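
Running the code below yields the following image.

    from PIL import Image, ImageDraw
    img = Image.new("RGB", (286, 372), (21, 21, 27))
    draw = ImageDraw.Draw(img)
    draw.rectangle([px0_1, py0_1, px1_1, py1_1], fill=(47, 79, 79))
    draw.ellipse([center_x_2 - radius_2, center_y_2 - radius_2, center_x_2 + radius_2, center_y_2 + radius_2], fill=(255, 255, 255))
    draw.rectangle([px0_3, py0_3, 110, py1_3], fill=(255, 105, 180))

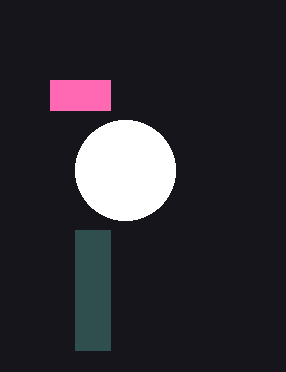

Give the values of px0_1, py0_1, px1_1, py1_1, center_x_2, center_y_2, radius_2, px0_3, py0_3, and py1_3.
px0_1 = 75; py0_1 = 230; px1_1 = 110; py1_1 = 350; center_x_2 = 125; center_y_2 = 170; radius_2 = 50; px0_3 = 50; py0_3 = 80; py1_3 = 110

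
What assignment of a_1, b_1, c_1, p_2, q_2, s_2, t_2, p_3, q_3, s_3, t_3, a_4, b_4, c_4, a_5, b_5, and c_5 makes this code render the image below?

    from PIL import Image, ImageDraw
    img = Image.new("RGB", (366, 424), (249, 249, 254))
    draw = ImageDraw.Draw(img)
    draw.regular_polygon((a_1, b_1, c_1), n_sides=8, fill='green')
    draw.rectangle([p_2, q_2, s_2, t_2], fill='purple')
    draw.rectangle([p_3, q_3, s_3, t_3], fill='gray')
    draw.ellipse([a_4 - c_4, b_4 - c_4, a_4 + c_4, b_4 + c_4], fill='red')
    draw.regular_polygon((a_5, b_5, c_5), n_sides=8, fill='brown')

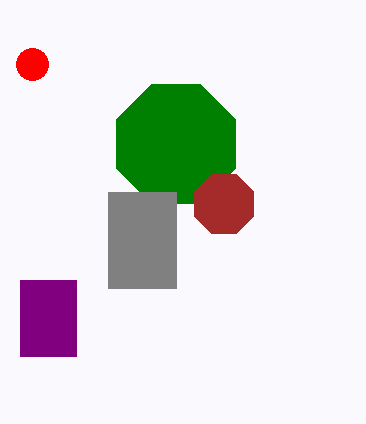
a_1 = 176, b_1 = 144, c_1 = 64, p_2 = 20, q_2 = 280, s_2 = 76, t_2 = 356, p_3 = 108, q_3 = 192, s_3 = 176, t_3 = 288, a_4 = 32, b_4 = 64, c_4 = 16, a_5 = 224, b_5 = 204, c_5 = 32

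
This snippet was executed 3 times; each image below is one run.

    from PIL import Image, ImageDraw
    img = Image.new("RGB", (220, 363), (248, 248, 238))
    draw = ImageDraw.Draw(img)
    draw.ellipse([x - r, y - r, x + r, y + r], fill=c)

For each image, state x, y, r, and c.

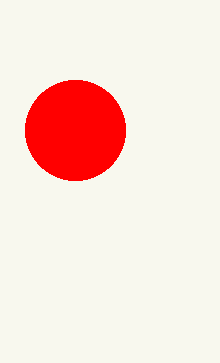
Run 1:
x = 75; y = 130; r = 50; c = 'red'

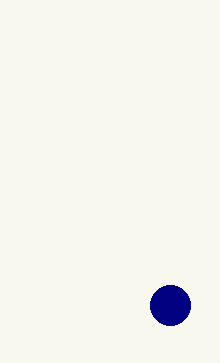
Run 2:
x = 170
y = 305
r = 20
c = 'navy'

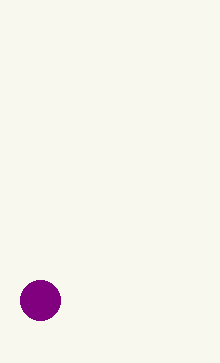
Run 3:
x = 40
y = 300
r = 20
c = 'purple'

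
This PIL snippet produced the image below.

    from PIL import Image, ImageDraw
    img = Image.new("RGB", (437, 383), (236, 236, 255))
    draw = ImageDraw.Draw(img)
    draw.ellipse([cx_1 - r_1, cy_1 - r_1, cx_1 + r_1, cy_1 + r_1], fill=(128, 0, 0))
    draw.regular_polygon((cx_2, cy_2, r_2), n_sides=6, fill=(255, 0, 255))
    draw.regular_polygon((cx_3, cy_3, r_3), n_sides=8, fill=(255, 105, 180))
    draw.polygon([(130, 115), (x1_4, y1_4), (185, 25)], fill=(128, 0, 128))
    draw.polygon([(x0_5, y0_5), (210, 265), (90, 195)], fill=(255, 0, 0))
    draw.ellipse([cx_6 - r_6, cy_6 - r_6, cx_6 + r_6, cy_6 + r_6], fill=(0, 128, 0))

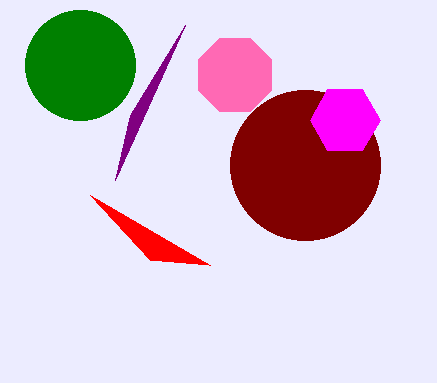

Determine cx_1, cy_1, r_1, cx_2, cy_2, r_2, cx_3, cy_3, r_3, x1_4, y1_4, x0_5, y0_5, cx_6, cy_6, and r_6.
cx_1 = 305; cy_1 = 165; r_1 = 75; cx_2 = 345; cy_2 = 120; r_2 = 35; cx_3 = 235; cy_3 = 75; r_3 = 40; x1_4 = 115; y1_4 = 180; x0_5 = 150; y0_5 = 260; cx_6 = 80; cy_6 = 65; r_6 = 55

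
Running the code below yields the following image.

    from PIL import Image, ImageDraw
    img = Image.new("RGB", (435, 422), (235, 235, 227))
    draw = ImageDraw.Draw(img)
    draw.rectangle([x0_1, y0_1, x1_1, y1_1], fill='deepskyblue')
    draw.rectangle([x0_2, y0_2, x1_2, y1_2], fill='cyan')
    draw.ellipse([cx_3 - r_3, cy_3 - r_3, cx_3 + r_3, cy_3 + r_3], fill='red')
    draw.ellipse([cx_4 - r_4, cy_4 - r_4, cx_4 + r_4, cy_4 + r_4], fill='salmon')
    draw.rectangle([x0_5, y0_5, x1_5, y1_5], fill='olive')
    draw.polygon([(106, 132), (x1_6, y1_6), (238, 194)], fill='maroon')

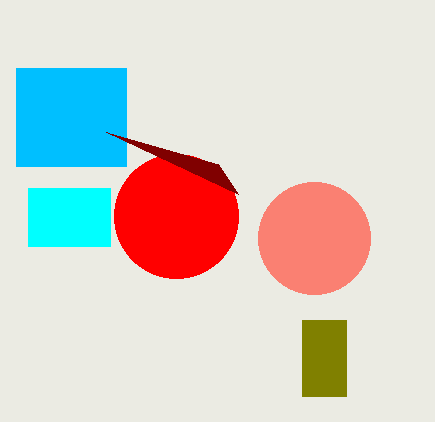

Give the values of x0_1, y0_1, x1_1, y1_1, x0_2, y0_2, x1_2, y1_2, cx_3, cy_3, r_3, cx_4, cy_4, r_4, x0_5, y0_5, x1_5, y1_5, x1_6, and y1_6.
x0_1 = 16, y0_1 = 68, x1_1 = 126, y1_1 = 166, x0_2 = 28, y0_2 = 188, x1_2 = 110, y1_2 = 246, cx_3 = 176, cy_3 = 216, r_3 = 62, cx_4 = 314, cy_4 = 238, r_4 = 56, x0_5 = 302, y0_5 = 320, x1_5 = 346, y1_5 = 396, x1_6 = 218, y1_6 = 164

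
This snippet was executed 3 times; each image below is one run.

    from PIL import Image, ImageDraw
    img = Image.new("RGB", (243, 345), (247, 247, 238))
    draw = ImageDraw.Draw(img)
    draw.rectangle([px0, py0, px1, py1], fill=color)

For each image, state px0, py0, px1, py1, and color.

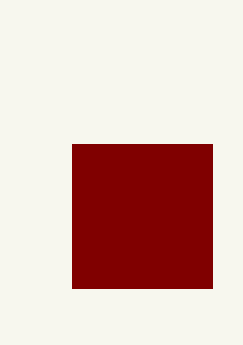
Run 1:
px0 = 72
py0 = 144
px1 = 212
py1 = 288
color = 'maroon'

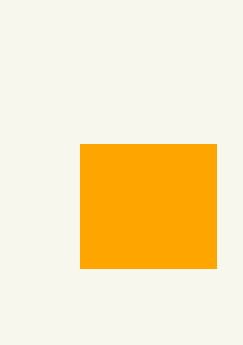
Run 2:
px0 = 80, py0 = 144, px1 = 216, py1 = 268, color = 'orange'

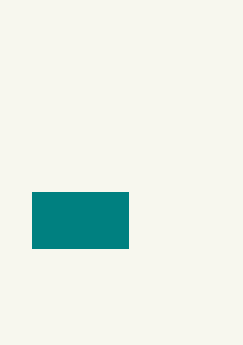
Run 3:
px0 = 32
py0 = 192
px1 = 128
py1 = 248
color = 'teal'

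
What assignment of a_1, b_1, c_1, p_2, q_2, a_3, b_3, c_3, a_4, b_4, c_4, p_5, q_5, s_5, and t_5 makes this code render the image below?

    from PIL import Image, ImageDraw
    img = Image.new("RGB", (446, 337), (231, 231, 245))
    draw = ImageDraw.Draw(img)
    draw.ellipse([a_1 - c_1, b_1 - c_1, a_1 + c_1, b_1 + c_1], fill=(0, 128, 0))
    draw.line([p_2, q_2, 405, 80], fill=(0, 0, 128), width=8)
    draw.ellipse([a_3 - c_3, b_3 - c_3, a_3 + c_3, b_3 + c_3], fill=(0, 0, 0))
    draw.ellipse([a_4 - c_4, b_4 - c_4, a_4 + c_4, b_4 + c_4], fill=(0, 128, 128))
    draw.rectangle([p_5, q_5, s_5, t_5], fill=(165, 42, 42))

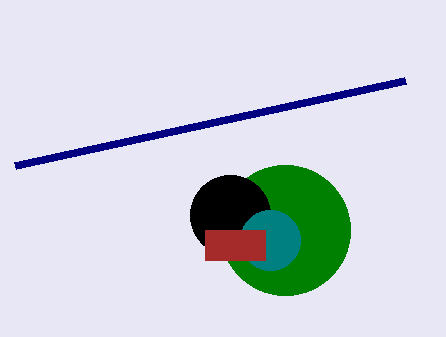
a_1 = 285
b_1 = 230
c_1 = 65
p_2 = 15
q_2 = 165
a_3 = 230
b_3 = 215
c_3 = 40
a_4 = 270
b_4 = 240
c_4 = 30
p_5 = 205
q_5 = 230
s_5 = 265
t_5 = 260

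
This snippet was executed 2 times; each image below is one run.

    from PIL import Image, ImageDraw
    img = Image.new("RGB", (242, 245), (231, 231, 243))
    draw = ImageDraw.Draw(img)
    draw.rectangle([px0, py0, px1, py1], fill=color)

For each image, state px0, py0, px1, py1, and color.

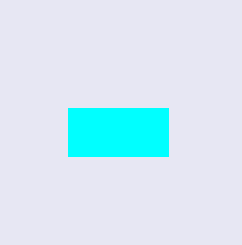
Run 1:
px0 = 68
py0 = 108
px1 = 168
py1 = 156
color = 'cyan'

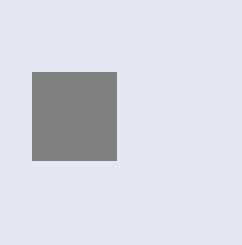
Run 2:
px0 = 32
py0 = 72
px1 = 116
py1 = 160
color = 'gray'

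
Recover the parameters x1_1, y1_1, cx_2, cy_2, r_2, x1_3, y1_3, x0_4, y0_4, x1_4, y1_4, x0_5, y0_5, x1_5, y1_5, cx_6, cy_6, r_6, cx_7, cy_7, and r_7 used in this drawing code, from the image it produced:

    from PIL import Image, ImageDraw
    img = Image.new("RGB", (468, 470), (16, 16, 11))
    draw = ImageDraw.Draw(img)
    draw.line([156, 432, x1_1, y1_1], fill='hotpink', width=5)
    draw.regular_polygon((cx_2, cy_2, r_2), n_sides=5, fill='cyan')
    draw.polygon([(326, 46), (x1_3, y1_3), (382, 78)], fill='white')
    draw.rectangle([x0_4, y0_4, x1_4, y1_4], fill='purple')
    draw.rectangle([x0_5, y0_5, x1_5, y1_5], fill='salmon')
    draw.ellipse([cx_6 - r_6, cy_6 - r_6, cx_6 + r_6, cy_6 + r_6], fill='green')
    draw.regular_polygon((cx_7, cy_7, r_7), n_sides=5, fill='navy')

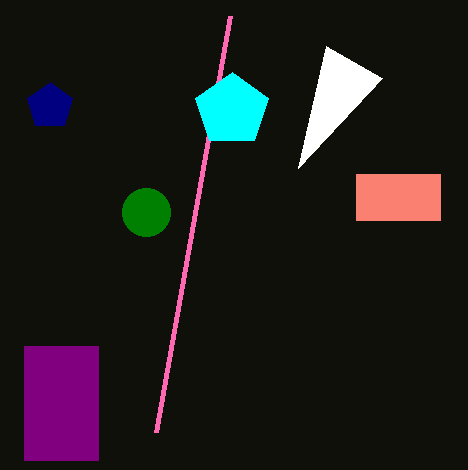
x1_1 = 230; y1_1 = 16; cx_2 = 232; cy_2 = 110; r_2 = 38; x1_3 = 298; y1_3 = 168; x0_4 = 24; y0_4 = 346; x1_4 = 98; y1_4 = 460; x0_5 = 356; y0_5 = 174; x1_5 = 440; y1_5 = 220; cx_6 = 146; cy_6 = 212; r_6 = 24; cx_7 = 50; cy_7 = 106; r_7 = 24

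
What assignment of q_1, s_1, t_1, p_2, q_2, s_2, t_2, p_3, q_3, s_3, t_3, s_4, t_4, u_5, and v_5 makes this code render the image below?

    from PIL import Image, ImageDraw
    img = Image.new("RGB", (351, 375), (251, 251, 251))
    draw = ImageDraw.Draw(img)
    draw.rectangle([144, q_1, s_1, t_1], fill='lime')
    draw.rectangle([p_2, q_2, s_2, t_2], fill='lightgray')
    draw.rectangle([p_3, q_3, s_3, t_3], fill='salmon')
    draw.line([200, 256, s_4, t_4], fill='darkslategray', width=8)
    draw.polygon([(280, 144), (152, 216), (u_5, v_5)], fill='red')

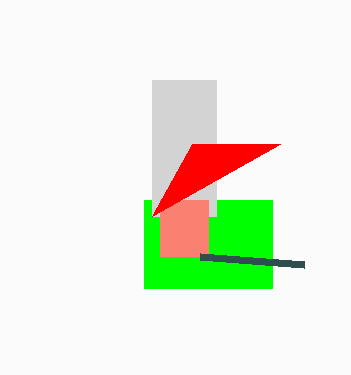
q_1 = 200, s_1 = 272, t_1 = 288, p_2 = 152, q_2 = 80, s_2 = 216, t_2 = 216, p_3 = 160, q_3 = 200, s_3 = 208, t_3 = 256, s_4 = 304, t_4 = 264, u_5 = 192, v_5 = 144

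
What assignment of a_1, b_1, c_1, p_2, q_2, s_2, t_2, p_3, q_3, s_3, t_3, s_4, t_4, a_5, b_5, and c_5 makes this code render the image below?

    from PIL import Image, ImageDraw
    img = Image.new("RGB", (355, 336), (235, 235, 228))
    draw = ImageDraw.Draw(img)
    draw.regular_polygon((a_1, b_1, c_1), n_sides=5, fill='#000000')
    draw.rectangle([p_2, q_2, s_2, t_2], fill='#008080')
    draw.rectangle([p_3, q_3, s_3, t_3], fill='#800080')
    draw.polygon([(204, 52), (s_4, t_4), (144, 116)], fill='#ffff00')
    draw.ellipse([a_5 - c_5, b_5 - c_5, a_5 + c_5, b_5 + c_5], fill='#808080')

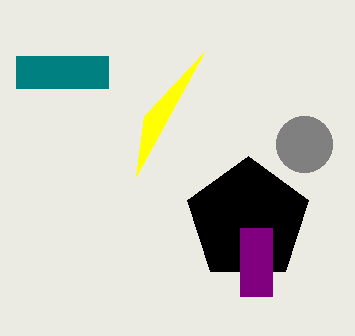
a_1 = 248; b_1 = 220; c_1 = 64; p_2 = 16; q_2 = 56; s_2 = 108; t_2 = 88; p_3 = 240; q_3 = 228; s_3 = 272; t_3 = 296; s_4 = 136; t_4 = 176; a_5 = 304; b_5 = 144; c_5 = 28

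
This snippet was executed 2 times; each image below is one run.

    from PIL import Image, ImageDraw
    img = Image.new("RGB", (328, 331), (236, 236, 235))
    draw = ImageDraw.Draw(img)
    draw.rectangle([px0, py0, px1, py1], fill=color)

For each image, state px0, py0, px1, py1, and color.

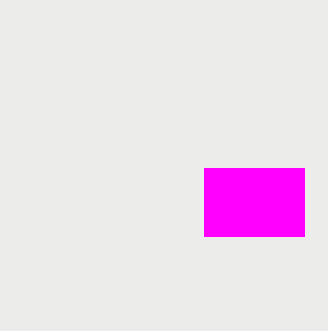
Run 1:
px0 = 204
py0 = 168
px1 = 304
py1 = 236
color = 'magenta'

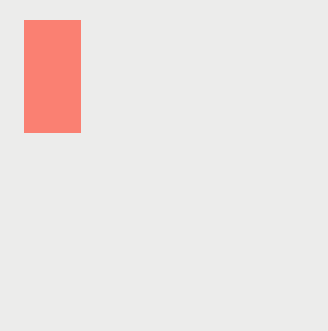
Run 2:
px0 = 24; py0 = 20; px1 = 80; py1 = 132; color = 'salmon'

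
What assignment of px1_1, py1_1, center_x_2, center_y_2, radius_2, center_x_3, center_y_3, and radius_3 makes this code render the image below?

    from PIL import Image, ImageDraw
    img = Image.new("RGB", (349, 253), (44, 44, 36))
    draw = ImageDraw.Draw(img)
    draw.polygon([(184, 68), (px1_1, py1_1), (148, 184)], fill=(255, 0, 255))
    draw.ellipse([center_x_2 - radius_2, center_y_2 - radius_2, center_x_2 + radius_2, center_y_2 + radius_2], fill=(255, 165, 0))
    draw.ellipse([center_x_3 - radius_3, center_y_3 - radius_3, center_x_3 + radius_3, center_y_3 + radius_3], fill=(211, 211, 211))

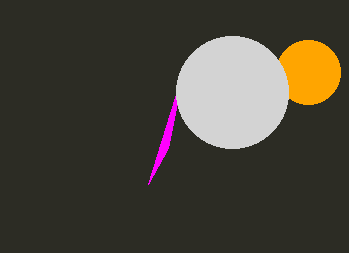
px1_1 = 168; py1_1 = 148; center_x_2 = 308; center_y_2 = 72; radius_2 = 32; center_x_3 = 232; center_y_3 = 92; radius_3 = 56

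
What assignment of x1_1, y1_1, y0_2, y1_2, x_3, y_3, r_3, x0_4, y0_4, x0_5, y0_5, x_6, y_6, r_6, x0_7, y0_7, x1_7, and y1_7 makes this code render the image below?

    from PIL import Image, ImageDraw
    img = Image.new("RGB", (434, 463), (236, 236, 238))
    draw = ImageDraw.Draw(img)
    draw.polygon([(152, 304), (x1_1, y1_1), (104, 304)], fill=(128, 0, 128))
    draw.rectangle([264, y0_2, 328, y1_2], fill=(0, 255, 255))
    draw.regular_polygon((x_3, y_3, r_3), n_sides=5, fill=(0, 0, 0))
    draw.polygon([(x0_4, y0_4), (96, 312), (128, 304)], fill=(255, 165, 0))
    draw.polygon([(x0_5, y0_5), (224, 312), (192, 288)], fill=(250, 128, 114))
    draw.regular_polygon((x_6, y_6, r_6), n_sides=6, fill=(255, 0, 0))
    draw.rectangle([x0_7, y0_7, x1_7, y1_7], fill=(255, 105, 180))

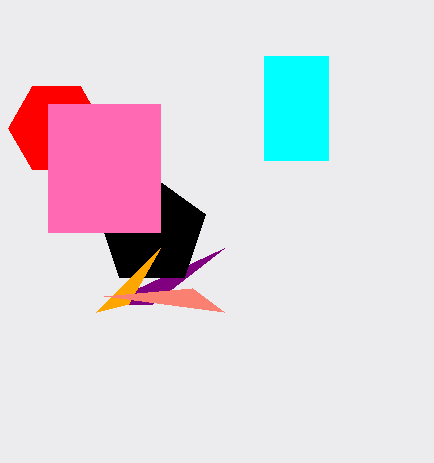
x1_1 = 224
y1_1 = 248
y0_2 = 56
y1_2 = 160
x_3 = 152
y_3 = 232
r_3 = 56
x0_4 = 160
y0_4 = 248
x0_5 = 104
y0_5 = 296
x_6 = 56
y_6 = 128
r_6 = 48
x0_7 = 48
y0_7 = 104
x1_7 = 160
y1_7 = 232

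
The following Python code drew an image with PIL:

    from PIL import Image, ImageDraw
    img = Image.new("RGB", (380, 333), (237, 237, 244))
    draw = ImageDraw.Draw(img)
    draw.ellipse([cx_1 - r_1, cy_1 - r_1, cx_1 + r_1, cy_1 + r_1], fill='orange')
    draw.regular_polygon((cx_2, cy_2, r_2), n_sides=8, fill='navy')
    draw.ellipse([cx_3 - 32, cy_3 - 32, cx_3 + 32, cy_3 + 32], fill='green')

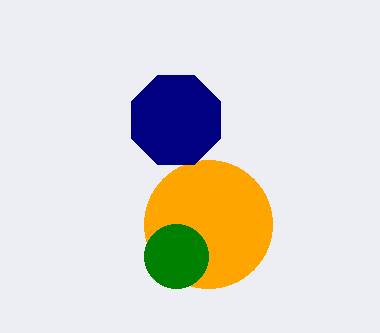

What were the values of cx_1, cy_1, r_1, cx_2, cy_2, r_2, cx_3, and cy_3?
cx_1 = 208; cy_1 = 224; r_1 = 64; cx_2 = 176; cy_2 = 120; r_2 = 48; cx_3 = 176; cy_3 = 256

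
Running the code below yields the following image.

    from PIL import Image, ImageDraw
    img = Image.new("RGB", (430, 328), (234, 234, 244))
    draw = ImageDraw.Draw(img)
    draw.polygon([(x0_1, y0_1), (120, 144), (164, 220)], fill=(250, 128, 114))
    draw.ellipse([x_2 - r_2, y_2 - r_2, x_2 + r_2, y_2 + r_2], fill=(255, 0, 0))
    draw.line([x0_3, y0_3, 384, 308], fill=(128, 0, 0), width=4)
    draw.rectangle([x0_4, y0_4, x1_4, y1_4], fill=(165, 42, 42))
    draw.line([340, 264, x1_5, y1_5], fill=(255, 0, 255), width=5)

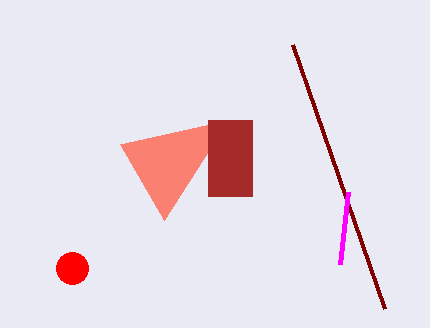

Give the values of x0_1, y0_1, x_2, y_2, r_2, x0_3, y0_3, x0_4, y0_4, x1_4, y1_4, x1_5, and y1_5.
x0_1 = 228, y0_1 = 120, x_2 = 72, y_2 = 268, r_2 = 16, x0_3 = 292, y0_3 = 44, x0_4 = 208, y0_4 = 120, x1_4 = 252, y1_4 = 196, x1_5 = 348, y1_5 = 192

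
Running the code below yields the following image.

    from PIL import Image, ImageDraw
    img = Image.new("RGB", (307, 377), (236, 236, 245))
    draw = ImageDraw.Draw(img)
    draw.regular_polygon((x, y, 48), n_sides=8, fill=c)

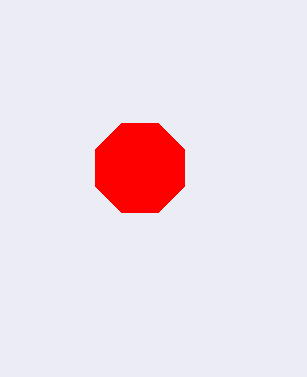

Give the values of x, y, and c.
x = 140
y = 168
c = 'red'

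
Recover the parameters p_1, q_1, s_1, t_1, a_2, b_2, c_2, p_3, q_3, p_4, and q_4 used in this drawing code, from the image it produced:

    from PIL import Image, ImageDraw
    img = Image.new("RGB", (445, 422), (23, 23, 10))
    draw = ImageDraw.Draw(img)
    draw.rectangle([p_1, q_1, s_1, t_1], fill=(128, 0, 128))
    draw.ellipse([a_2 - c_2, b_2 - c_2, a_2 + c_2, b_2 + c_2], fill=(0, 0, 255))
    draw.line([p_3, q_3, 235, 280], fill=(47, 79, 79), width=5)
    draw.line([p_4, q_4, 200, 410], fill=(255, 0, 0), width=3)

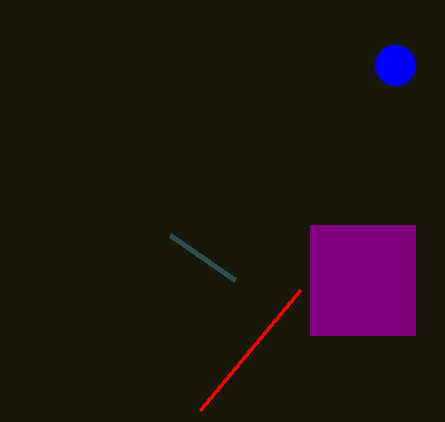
p_1 = 310, q_1 = 225, s_1 = 415, t_1 = 335, a_2 = 395, b_2 = 65, c_2 = 20, p_3 = 170, q_3 = 235, p_4 = 300, q_4 = 290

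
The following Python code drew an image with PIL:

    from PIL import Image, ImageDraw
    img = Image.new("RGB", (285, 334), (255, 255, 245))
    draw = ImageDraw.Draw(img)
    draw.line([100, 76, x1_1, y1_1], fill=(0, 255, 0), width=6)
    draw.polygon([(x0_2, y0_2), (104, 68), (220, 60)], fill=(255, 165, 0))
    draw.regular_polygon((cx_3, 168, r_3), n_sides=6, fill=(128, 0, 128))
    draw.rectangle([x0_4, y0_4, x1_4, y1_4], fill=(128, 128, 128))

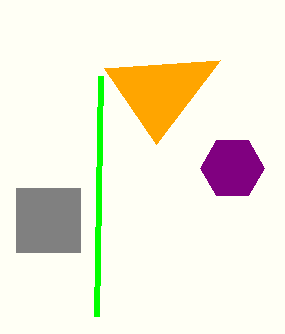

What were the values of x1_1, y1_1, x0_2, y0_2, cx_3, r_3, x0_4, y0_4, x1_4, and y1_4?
x1_1 = 96, y1_1 = 316, x0_2 = 156, y0_2 = 144, cx_3 = 232, r_3 = 32, x0_4 = 16, y0_4 = 188, x1_4 = 80, y1_4 = 252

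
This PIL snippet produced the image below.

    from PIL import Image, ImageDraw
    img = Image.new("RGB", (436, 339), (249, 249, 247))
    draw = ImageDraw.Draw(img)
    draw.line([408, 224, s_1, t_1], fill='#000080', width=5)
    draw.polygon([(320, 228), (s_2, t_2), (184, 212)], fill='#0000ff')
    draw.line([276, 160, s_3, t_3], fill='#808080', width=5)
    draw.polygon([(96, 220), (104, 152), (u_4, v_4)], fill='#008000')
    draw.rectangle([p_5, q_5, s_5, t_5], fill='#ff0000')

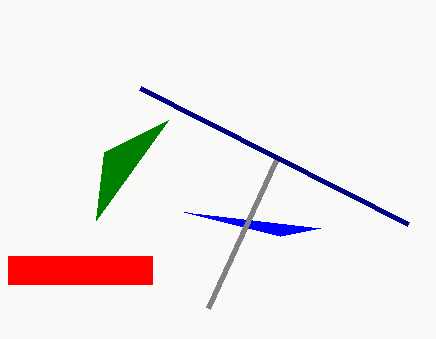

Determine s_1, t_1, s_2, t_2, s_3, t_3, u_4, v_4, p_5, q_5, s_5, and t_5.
s_1 = 140
t_1 = 88
s_2 = 280
t_2 = 236
s_3 = 208
t_3 = 308
u_4 = 168
v_4 = 120
p_5 = 8
q_5 = 256
s_5 = 152
t_5 = 284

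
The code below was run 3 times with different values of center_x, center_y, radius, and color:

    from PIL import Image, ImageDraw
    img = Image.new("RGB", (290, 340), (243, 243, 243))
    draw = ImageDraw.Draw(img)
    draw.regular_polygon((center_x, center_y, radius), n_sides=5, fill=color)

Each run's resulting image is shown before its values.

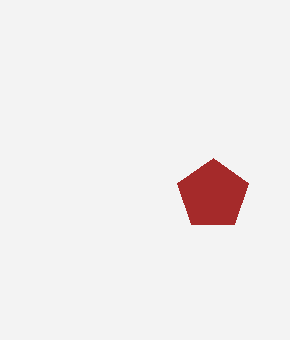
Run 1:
center_x = 213, center_y = 195, radius = 37, color = 'brown'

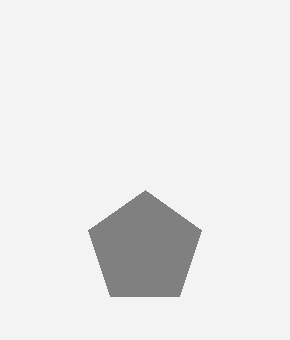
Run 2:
center_x = 145, center_y = 249, radius = 59, color = 'gray'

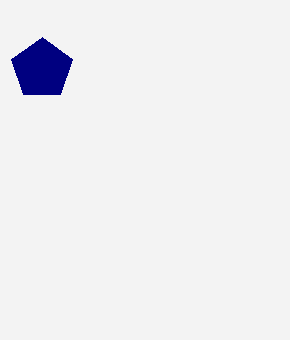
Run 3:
center_x = 42, center_y = 69, radius = 32, color = 'navy'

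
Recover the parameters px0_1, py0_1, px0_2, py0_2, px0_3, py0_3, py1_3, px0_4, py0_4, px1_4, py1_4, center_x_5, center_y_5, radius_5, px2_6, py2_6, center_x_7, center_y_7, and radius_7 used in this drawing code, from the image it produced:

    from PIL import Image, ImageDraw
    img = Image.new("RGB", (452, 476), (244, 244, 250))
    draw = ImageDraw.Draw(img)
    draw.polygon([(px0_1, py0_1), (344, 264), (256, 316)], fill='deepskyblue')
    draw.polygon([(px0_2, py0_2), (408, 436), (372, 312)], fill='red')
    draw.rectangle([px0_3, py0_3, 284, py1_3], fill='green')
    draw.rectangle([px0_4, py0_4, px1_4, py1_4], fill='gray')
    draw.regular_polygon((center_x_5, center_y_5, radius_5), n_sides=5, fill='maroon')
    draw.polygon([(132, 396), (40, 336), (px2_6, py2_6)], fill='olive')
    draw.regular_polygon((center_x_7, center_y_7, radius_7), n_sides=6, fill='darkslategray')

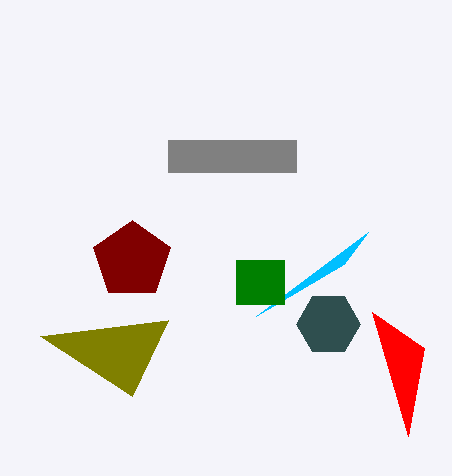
px0_1 = 368; py0_1 = 232; px0_2 = 424; py0_2 = 348; px0_3 = 236; py0_3 = 260; py1_3 = 304; px0_4 = 168; py0_4 = 140; px1_4 = 296; py1_4 = 172; center_x_5 = 132; center_y_5 = 260; radius_5 = 40; px2_6 = 168; py2_6 = 320; center_x_7 = 328; center_y_7 = 324; radius_7 = 32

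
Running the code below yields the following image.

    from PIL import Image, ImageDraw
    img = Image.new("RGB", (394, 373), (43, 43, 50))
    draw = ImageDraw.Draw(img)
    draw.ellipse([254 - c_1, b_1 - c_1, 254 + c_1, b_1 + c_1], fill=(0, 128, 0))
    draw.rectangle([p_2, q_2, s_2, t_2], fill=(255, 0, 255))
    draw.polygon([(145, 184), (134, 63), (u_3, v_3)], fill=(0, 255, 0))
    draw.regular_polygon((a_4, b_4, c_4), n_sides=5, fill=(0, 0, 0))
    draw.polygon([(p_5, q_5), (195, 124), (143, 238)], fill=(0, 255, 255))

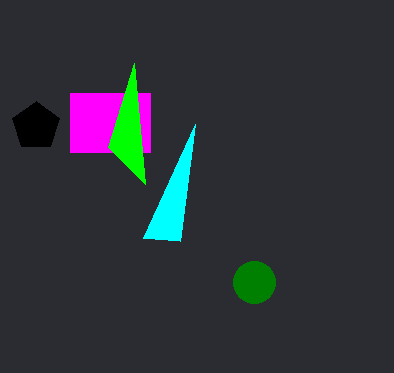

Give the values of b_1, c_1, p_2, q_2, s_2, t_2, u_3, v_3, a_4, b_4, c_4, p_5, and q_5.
b_1 = 282
c_1 = 21
p_2 = 70
q_2 = 93
s_2 = 150
t_2 = 152
u_3 = 108
v_3 = 147
a_4 = 36
b_4 = 126
c_4 = 25
p_5 = 180
q_5 = 241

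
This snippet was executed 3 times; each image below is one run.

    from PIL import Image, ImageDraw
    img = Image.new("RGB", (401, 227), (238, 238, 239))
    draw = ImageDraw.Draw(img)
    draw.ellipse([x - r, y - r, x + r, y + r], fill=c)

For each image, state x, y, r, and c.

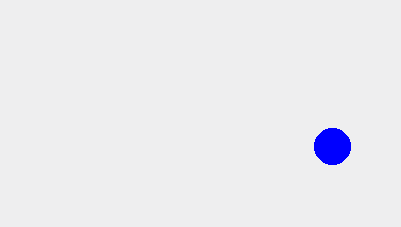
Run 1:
x = 332
y = 146
r = 18
c = 'blue'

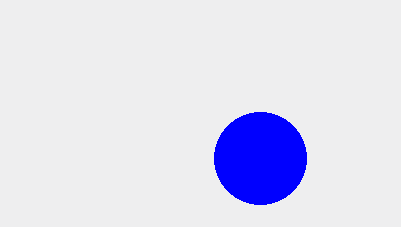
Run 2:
x = 260; y = 158; r = 46; c = 'blue'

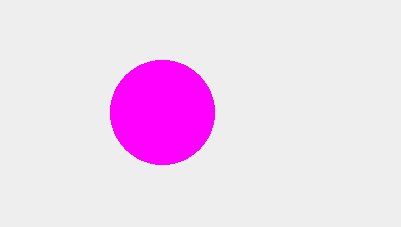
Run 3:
x = 162; y = 112; r = 52; c = 'magenta'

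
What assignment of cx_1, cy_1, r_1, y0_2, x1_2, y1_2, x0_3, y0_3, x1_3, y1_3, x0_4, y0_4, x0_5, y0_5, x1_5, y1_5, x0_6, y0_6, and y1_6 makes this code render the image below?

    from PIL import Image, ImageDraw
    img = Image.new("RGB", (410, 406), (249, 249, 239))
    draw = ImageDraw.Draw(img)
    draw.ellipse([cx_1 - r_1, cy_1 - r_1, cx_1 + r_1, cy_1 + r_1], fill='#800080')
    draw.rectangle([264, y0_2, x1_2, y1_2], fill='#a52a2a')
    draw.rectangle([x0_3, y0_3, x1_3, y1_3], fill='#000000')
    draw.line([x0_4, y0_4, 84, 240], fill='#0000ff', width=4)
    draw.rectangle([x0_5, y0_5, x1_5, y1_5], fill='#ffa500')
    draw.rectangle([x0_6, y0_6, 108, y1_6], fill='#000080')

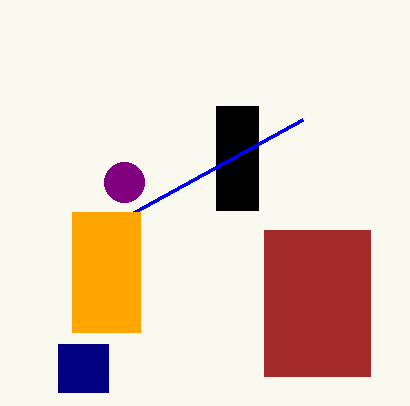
cx_1 = 124; cy_1 = 182; r_1 = 20; y0_2 = 230; x1_2 = 370; y1_2 = 376; x0_3 = 216; y0_3 = 106; x1_3 = 258; y1_3 = 210; x0_4 = 302; y0_4 = 120; x0_5 = 72; y0_5 = 212; x1_5 = 140; y1_5 = 332; x0_6 = 58; y0_6 = 344; y1_6 = 392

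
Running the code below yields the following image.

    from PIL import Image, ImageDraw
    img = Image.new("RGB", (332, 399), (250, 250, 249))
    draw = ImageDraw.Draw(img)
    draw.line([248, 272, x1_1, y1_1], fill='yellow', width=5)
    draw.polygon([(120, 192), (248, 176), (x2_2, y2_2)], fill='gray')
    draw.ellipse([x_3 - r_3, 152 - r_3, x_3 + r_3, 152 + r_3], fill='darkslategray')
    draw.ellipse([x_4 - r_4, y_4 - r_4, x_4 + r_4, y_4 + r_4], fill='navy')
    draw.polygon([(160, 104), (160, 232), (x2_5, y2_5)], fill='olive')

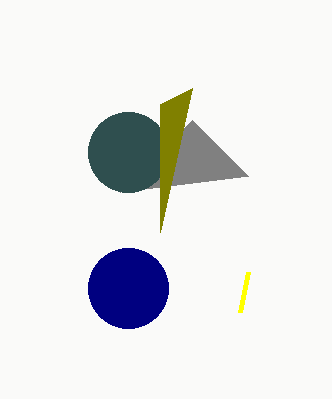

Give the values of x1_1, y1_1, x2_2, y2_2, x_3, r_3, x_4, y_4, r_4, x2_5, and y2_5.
x1_1 = 240; y1_1 = 312; x2_2 = 192; y2_2 = 120; x_3 = 128; r_3 = 40; x_4 = 128; y_4 = 288; r_4 = 40; x2_5 = 192; y2_5 = 88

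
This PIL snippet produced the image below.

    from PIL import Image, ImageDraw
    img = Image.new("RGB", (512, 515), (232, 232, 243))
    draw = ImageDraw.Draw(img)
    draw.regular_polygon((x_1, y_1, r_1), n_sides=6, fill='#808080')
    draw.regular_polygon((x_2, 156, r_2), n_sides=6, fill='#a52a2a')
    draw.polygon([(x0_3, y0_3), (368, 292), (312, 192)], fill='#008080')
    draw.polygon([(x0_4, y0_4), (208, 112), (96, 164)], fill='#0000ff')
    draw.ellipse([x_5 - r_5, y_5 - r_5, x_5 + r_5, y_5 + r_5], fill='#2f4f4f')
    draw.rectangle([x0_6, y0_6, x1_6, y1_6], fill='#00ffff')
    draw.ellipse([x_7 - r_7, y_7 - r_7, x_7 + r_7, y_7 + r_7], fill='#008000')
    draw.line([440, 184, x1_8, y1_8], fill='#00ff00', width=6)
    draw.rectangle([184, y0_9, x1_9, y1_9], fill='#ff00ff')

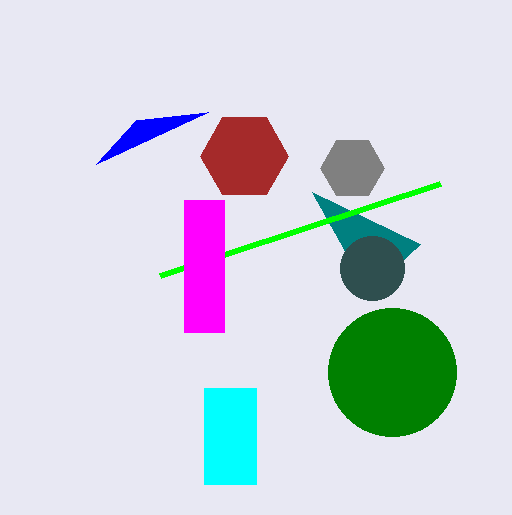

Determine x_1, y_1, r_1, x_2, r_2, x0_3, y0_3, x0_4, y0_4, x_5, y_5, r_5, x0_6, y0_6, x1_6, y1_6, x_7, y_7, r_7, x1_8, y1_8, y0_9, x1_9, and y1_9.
x_1 = 352
y_1 = 168
r_1 = 32
x_2 = 244
r_2 = 44
x0_3 = 420
y0_3 = 244
x0_4 = 136
y0_4 = 120
x_5 = 372
y_5 = 268
r_5 = 32
x0_6 = 204
y0_6 = 388
x1_6 = 256
y1_6 = 484
x_7 = 392
y_7 = 372
r_7 = 64
x1_8 = 160
y1_8 = 276
y0_9 = 200
x1_9 = 224
y1_9 = 332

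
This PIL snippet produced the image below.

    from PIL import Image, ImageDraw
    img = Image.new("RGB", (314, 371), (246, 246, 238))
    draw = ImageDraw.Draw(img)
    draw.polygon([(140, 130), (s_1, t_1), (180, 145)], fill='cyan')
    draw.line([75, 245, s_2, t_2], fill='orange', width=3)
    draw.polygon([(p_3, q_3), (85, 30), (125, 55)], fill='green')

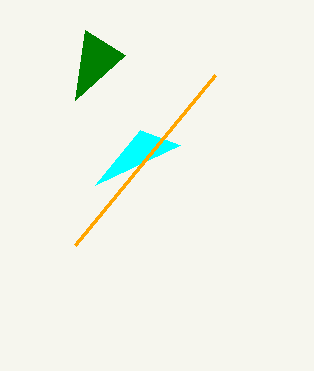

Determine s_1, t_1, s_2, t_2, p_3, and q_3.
s_1 = 95; t_1 = 185; s_2 = 215; t_2 = 75; p_3 = 75; q_3 = 100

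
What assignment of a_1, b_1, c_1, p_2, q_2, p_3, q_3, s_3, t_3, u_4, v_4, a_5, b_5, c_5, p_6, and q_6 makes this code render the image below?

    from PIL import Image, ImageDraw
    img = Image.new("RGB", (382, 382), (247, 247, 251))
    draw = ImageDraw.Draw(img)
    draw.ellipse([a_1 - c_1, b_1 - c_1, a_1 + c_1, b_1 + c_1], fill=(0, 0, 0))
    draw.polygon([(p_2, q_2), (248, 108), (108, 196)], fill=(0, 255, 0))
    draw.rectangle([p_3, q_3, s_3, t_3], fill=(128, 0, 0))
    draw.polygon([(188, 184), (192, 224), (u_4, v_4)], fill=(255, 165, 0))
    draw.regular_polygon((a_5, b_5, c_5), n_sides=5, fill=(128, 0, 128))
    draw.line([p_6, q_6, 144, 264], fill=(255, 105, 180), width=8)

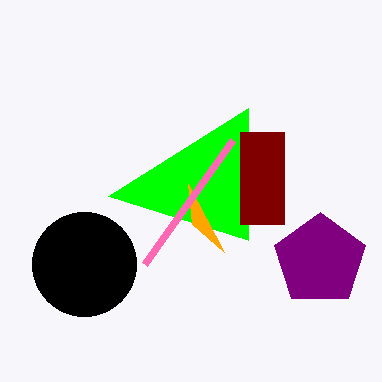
a_1 = 84, b_1 = 264, c_1 = 52, p_2 = 248, q_2 = 240, p_3 = 240, q_3 = 132, s_3 = 284, t_3 = 224, u_4 = 224, v_4 = 252, a_5 = 320, b_5 = 260, c_5 = 48, p_6 = 232, q_6 = 140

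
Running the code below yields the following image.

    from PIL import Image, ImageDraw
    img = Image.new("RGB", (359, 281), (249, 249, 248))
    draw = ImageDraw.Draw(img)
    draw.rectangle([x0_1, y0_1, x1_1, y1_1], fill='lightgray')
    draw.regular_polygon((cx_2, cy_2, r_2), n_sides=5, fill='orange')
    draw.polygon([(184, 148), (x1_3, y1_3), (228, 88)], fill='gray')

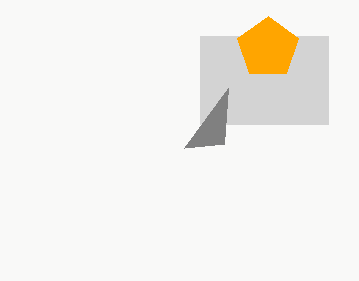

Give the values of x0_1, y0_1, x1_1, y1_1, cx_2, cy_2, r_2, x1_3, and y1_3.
x0_1 = 200, y0_1 = 36, x1_1 = 328, y1_1 = 124, cx_2 = 268, cy_2 = 48, r_2 = 32, x1_3 = 224, y1_3 = 144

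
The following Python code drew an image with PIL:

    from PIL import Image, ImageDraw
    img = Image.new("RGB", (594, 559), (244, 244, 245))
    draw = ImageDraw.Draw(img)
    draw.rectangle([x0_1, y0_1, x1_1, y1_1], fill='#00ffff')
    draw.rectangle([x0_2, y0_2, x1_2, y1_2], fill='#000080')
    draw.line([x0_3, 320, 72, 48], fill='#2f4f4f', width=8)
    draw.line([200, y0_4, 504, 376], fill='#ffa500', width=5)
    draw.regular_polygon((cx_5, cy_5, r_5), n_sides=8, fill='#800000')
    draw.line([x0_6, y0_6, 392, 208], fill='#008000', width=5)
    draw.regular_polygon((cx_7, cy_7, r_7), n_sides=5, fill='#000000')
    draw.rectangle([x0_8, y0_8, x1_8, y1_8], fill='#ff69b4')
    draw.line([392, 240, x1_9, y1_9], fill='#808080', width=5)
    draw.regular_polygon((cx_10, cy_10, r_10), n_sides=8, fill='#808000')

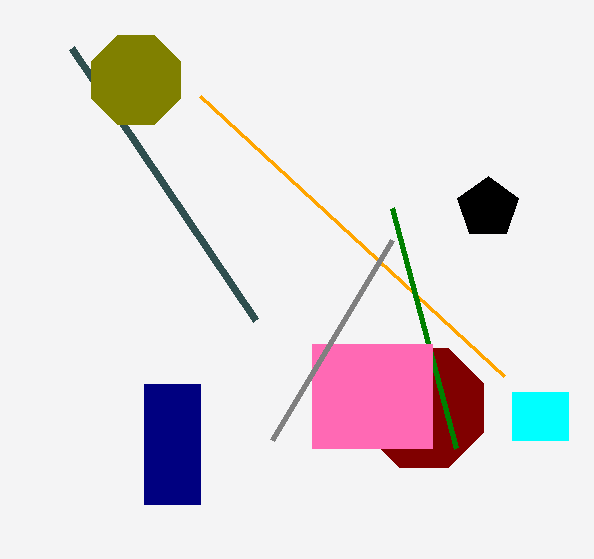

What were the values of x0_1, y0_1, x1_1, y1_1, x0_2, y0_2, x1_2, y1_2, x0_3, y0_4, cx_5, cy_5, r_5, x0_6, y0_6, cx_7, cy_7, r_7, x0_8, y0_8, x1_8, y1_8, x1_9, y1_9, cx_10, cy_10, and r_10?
x0_1 = 512; y0_1 = 392; x1_1 = 568; y1_1 = 440; x0_2 = 144; y0_2 = 384; x1_2 = 200; y1_2 = 504; x0_3 = 256; y0_4 = 96; cx_5 = 424; cy_5 = 408; r_5 = 64; x0_6 = 456; y0_6 = 448; cx_7 = 488; cy_7 = 208; r_7 = 32; x0_8 = 312; y0_8 = 344; x1_8 = 432; y1_8 = 448; x1_9 = 272; y1_9 = 440; cx_10 = 136; cy_10 = 80; r_10 = 48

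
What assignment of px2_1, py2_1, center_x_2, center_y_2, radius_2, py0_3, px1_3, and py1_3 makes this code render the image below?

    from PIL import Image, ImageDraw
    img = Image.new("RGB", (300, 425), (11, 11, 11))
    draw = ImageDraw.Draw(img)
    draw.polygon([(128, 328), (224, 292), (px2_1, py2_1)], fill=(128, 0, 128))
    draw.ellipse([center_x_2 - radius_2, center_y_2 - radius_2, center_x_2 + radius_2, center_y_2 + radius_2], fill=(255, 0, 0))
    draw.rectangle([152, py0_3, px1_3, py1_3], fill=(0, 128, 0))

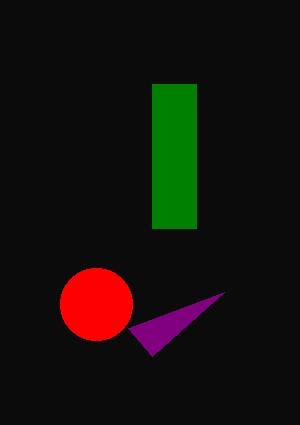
px2_1 = 152, py2_1 = 356, center_x_2 = 96, center_y_2 = 304, radius_2 = 36, py0_3 = 84, px1_3 = 196, py1_3 = 228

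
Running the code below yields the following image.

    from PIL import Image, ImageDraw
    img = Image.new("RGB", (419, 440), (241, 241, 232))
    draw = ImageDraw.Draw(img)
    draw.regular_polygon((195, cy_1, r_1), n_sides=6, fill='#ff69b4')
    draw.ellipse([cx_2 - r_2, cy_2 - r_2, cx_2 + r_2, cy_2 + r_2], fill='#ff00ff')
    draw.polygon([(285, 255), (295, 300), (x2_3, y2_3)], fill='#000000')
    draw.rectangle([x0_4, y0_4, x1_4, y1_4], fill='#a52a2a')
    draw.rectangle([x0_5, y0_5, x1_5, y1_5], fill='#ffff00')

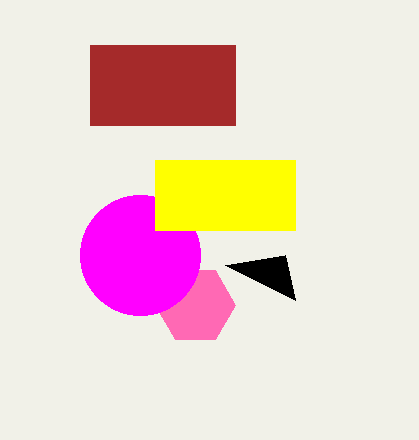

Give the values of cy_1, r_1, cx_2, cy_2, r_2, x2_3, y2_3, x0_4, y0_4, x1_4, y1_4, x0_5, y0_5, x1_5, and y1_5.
cy_1 = 305, r_1 = 40, cx_2 = 140, cy_2 = 255, r_2 = 60, x2_3 = 225, y2_3 = 265, x0_4 = 90, y0_4 = 45, x1_4 = 235, y1_4 = 125, x0_5 = 155, y0_5 = 160, x1_5 = 295, y1_5 = 230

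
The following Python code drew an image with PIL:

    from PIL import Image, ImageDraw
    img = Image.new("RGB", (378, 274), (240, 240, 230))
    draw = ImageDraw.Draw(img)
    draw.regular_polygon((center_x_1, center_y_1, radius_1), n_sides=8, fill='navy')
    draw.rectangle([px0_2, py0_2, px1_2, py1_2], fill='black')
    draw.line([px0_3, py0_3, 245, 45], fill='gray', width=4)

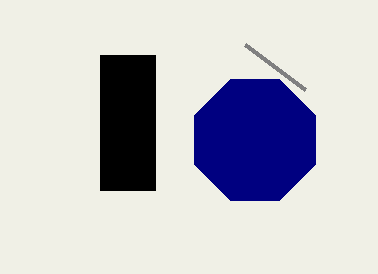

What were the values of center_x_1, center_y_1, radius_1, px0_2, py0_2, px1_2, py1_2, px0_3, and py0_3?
center_x_1 = 255; center_y_1 = 140; radius_1 = 65; px0_2 = 100; py0_2 = 55; px1_2 = 155; py1_2 = 190; px0_3 = 305; py0_3 = 90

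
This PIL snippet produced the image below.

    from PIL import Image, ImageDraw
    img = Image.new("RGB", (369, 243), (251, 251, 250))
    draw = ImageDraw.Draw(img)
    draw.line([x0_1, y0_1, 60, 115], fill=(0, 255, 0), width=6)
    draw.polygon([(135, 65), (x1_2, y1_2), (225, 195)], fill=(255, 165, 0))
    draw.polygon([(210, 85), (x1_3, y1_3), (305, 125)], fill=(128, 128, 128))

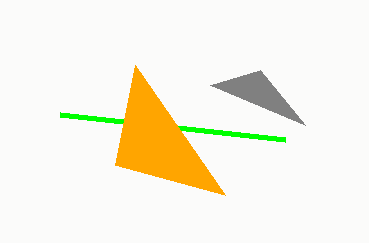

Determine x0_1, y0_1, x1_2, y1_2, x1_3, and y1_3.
x0_1 = 285; y0_1 = 140; x1_2 = 115; y1_2 = 165; x1_3 = 260; y1_3 = 70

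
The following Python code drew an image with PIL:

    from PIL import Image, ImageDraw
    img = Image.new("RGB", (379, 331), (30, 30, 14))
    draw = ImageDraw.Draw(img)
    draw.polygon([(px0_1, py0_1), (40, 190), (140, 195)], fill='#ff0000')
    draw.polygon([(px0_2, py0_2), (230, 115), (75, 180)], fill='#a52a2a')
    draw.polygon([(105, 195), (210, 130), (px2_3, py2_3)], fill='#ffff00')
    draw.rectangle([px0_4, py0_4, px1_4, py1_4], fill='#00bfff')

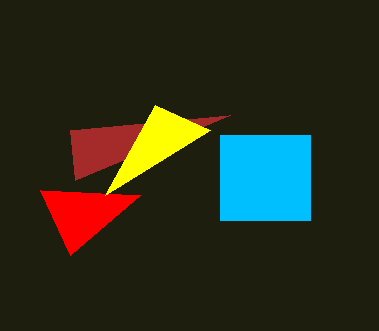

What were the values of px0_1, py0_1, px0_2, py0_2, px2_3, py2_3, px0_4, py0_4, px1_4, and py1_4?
px0_1 = 70; py0_1 = 255; px0_2 = 70; py0_2 = 130; px2_3 = 155; py2_3 = 105; px0_4 = 220; py0_4 = 135; px1_4 = 310; py1_4 = 220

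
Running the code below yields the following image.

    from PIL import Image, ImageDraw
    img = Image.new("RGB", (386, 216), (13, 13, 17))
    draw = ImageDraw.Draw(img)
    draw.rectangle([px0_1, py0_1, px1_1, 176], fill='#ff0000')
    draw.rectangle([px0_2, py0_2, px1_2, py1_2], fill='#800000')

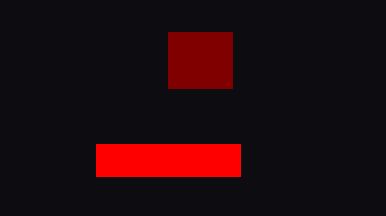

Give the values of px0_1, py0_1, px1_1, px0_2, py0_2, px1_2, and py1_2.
px0_1 = 96, py0_1 = 144, px1_1 = 240, px0_2 = 168, py0_2 = 32, px1_2 = 232, py1_2 = 88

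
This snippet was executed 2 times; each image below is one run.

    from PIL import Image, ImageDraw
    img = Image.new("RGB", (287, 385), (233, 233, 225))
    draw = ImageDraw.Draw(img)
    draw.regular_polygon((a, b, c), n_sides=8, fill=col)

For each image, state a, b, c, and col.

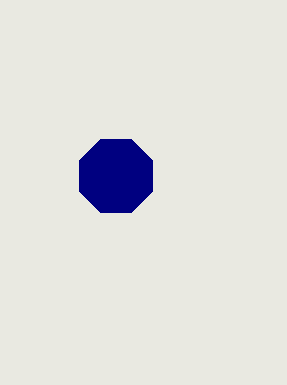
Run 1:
a = 116; b = 176; c = 40; col = 'navy'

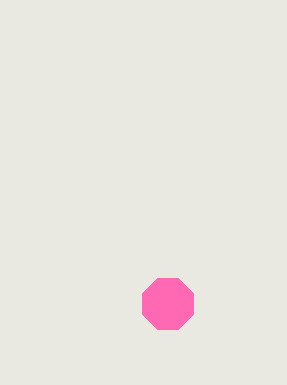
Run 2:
a = 168, b = 304, c = 28, col = 'hotpink'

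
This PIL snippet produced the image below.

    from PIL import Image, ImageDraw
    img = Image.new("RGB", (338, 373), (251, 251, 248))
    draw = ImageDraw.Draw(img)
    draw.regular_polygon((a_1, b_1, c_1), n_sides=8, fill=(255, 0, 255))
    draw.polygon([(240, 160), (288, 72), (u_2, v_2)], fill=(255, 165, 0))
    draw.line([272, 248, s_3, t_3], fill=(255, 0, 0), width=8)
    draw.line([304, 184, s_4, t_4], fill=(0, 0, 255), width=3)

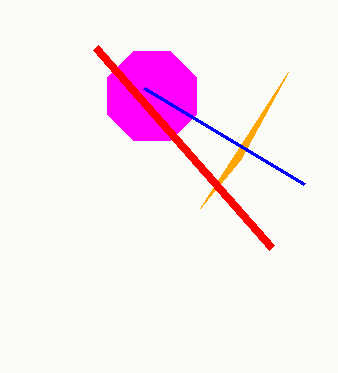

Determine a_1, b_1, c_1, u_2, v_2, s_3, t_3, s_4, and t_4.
a_1 = 152; b_1 = 96; c_1 = 48; u_2 = 200; v_2 = 208; s_3 = 96; t_3 = 48; s_4 = 144; t_4 = 88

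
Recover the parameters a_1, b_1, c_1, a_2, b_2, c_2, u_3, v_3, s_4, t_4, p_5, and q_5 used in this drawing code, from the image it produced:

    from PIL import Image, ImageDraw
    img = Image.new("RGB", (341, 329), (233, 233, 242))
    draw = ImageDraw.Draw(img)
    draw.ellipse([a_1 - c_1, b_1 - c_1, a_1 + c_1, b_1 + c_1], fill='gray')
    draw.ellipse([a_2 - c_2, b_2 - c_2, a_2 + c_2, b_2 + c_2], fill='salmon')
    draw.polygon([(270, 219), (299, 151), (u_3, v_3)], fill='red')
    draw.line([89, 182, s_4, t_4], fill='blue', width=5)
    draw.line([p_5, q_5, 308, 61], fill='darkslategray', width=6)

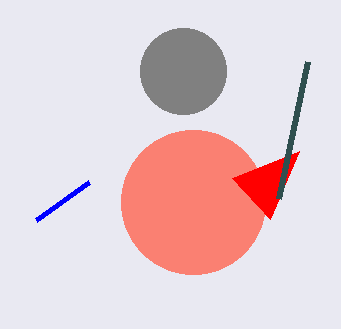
a_1 = 183, b_1 = 71, c_1 = 43, a_2 = 193, b_2 = 202, c_2 = 72, u_3 = 232, v_3 = 178, s_4 = 36, t_4 = 220, p_5 = 279, q_5 = 198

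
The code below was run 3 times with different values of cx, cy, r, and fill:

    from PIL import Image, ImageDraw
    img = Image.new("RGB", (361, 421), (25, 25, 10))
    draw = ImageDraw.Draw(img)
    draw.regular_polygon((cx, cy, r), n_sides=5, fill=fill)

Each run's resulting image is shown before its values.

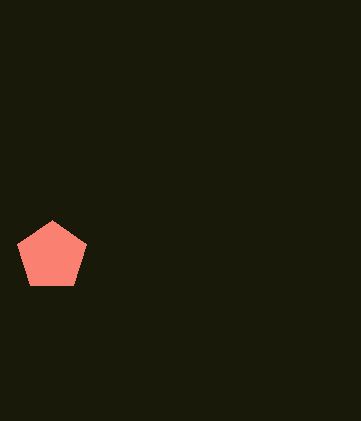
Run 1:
cx = 52
cy = 256
r = 36
fill = 'salmon'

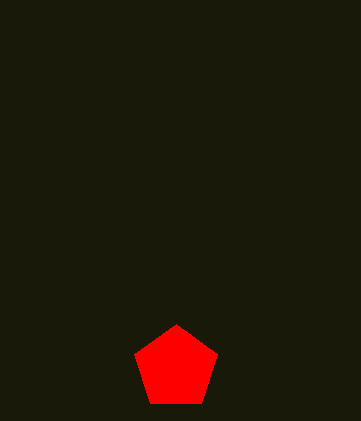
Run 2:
cx = 176; cy = 368; r = 44; fill = 'red'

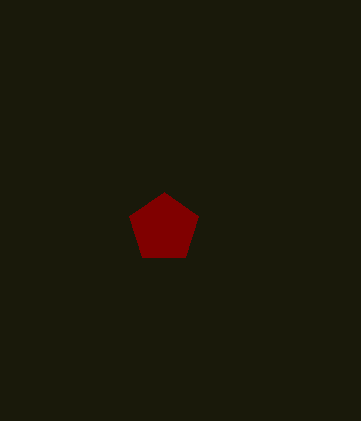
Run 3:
cx = 164, cy = 228, r = 36, fill = 'maroon'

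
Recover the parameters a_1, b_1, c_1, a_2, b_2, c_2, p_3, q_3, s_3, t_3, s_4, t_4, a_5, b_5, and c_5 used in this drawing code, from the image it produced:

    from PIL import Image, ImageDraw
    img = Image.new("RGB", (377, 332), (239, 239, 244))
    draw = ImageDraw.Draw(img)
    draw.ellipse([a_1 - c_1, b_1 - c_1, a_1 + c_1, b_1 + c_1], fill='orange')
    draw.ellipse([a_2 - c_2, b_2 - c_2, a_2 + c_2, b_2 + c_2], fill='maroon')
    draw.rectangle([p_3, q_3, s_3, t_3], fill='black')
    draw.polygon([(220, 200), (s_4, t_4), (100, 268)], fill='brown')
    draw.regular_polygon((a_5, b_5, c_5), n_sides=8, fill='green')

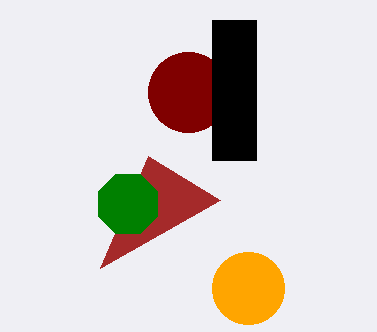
a_1 = 248, b_1 = 288, c_1 = 36, a_2 = 188, b_2 = 92, c_2 = 40, p_3 = 212, q_3 = 20, s_3 = 256, t_3 = 160, s_4 = 148, t_4 = 156, a_5 = 128, b_5 = 204, c_5 = 32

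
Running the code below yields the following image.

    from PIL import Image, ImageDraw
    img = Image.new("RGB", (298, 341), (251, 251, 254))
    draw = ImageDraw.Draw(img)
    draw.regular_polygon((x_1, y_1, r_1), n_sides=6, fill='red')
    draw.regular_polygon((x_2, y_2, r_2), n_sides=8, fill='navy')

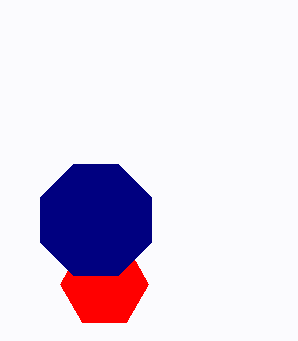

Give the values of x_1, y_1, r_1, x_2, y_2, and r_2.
x_1 = 104
y_1 = 284
r_1 = 44
x_2 = 96
y_2 = 220
r_2 = 60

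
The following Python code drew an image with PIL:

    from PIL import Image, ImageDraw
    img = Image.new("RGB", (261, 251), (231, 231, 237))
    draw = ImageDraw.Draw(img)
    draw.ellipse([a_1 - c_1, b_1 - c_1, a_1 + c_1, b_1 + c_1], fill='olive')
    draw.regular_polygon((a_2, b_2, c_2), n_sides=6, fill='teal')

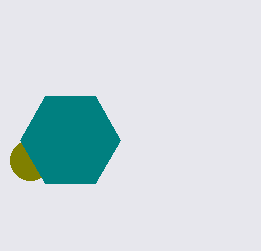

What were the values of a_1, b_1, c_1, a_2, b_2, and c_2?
a_1 = 30
b_1 = 160
c_1 = 20
a_2 = 70
b_2 = 140
c_2 = 50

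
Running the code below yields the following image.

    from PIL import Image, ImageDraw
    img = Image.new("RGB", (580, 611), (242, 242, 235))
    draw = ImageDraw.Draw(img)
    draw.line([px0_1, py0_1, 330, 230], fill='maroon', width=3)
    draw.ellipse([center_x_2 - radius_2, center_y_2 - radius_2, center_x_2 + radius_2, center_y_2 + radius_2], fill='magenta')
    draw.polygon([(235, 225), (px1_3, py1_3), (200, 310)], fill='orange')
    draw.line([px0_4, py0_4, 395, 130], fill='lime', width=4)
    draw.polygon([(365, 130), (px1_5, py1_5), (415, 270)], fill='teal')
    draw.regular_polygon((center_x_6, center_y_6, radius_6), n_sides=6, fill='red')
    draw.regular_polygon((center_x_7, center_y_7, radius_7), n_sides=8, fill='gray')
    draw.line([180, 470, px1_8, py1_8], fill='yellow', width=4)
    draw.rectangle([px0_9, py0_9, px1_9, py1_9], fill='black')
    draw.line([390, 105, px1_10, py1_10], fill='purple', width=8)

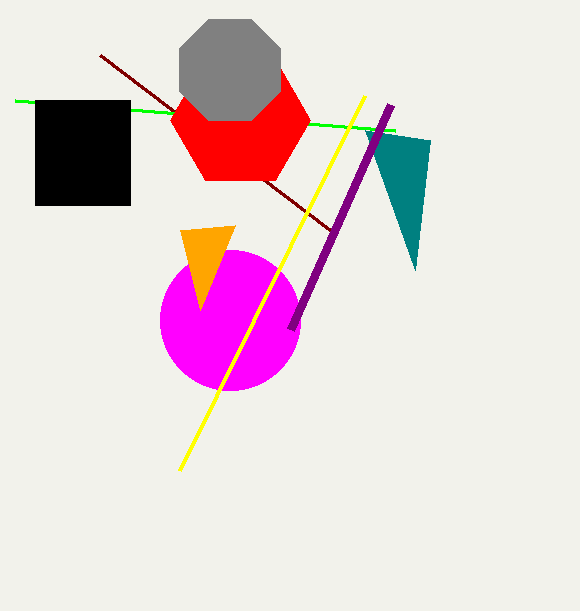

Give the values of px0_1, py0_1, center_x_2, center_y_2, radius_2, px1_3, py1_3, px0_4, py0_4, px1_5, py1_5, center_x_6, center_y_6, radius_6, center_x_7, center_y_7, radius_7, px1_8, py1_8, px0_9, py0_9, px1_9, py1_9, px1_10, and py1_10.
px0_1 = 100, py0_1 = 55, center_x_2 = 230, center_y_2 = 320, radius_2 = 70, px1_3 = 180, py1_3 = 230, px0_4 = 15, py0_4 = 100, px1_5 = 430, py1_5 = 140, center_x_6 = 240, center_y_6 = 120, radius_6 = 70, center_x_7 = 230, center_y_7 = 70, radius_7 = 55, px1_8 = 365, py1_8 = 95, px0_9 = 35, py0_9 = 100, px1_9 = 130, py1_9 = 205, px1_10 = 290, py1_10 = 330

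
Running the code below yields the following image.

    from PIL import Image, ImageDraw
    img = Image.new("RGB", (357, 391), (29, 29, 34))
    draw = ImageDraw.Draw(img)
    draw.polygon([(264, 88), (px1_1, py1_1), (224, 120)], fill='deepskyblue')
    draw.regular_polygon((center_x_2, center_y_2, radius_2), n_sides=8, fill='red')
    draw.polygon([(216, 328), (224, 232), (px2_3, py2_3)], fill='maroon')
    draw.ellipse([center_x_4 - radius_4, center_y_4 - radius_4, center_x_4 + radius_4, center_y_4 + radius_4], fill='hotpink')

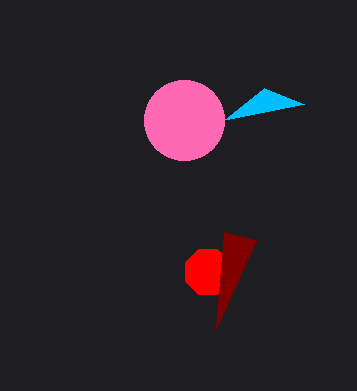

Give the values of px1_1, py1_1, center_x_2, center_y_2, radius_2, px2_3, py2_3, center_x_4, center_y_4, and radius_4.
px1_1 = 304
py1_1 = 104
center_x_2 = 208
center_y_2 = 272
radius_2 = 24
px2_3 = 256
py2_3 = 240
center_x_4 = 184
center_y_4 = 120
radius_4 = 40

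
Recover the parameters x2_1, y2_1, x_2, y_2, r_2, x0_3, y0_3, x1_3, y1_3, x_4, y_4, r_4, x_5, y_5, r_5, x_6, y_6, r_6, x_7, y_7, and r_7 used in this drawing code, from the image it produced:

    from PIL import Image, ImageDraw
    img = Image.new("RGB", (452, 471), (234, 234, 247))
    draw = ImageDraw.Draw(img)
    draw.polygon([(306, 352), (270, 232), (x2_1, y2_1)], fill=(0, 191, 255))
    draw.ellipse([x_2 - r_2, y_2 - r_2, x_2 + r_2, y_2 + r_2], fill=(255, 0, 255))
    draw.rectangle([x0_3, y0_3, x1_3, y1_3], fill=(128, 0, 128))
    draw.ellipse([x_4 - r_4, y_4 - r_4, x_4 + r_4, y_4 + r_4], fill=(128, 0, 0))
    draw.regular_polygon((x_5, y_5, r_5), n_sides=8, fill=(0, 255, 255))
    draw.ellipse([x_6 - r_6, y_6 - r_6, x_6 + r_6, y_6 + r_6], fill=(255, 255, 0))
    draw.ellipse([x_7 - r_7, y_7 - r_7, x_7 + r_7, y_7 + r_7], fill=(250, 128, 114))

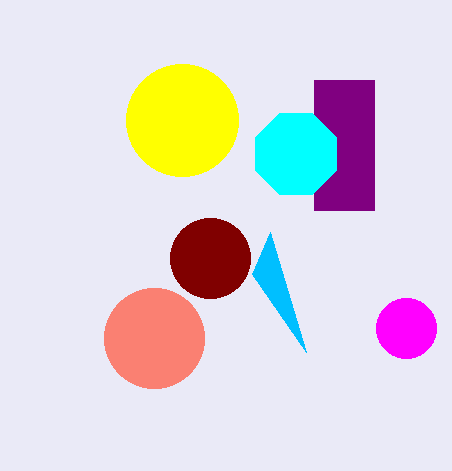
x2_1 = 252, y2_1 = 274, x_2 = 406, y_2 = 328, r_2 = 30, x0_3 = 314, y0_3 = 80, x1_3 = 374, y1_3 = 210, x_4 = 210, y_4 = 258, r_4 = 40, x_5 = 296, y_5 = 154, r_5 = 44, x_6 = 182, y_6 = 120, r_6 = 56, x_7 = 154, y_7 = 338, r_7 = 50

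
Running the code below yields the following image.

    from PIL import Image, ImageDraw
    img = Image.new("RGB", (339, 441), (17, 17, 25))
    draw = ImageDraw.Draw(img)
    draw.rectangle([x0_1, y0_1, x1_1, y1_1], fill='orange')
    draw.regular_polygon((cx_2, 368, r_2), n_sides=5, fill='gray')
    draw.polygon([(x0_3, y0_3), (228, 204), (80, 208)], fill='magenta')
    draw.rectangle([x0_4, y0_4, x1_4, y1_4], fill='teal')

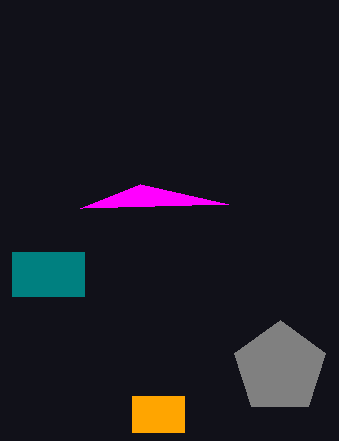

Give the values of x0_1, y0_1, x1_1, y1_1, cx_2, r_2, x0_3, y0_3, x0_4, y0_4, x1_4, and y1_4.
x0_1 = 132
y0_1 = 396
x1_1 = 184
y1_1 = 432
cx_2 = 280
r_2 = 48
x0_3 = 140
y0_3 = 184
x0_4 = 12
y0_4 = 252
x1_4 = 84
y1_4 = 296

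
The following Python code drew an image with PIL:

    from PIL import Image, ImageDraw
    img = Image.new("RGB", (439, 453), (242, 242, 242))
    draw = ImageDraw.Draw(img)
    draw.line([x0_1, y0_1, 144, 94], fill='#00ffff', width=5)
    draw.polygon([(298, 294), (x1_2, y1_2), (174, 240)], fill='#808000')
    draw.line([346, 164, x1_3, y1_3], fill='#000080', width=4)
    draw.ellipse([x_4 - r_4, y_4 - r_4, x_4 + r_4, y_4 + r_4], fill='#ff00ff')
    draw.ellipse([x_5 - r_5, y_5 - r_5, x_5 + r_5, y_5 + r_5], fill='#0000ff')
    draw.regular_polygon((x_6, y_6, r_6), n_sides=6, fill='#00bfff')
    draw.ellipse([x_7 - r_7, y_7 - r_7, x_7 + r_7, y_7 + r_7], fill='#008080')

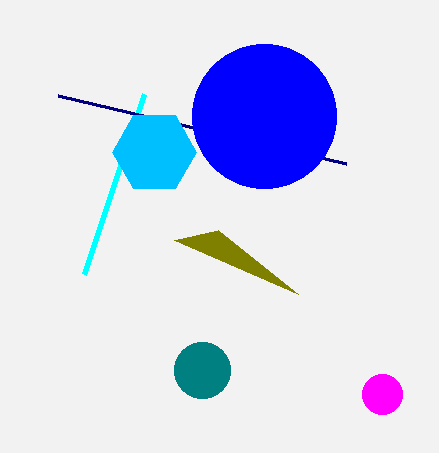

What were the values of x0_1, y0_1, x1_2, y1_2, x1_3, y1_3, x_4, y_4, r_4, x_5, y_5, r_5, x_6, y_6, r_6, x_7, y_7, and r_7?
x0_1 = 84, y0_1 = 274, x1_2 = 218, y1_2 = 230, x1_3 = 58, y1_3 = 96, x_4 = 382, y_4 = 394, r_4 = 20, x_5 = 264, y_5 = 116, r_5 = 72, x_6 = 154, y_6 = 152, r_6 = 42, x_7 = 202, y_7 = 370, r_7 = 28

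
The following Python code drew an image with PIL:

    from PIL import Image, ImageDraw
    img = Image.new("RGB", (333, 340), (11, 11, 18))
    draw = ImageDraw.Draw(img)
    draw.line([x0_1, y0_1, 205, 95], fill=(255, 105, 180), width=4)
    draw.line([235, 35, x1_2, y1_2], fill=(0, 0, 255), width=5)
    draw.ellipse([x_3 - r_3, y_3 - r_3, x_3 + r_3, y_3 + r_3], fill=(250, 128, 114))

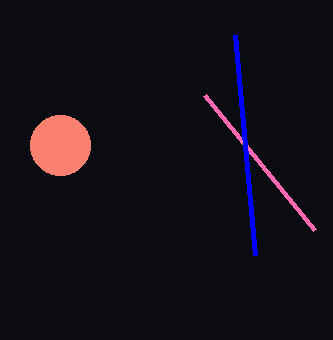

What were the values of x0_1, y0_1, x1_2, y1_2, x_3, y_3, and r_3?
x0_1 = 315
y0_1 = 230
x1_2 = 255
y1_2 = 255
x_3 = 60
y_3 = 145
r_3 = 30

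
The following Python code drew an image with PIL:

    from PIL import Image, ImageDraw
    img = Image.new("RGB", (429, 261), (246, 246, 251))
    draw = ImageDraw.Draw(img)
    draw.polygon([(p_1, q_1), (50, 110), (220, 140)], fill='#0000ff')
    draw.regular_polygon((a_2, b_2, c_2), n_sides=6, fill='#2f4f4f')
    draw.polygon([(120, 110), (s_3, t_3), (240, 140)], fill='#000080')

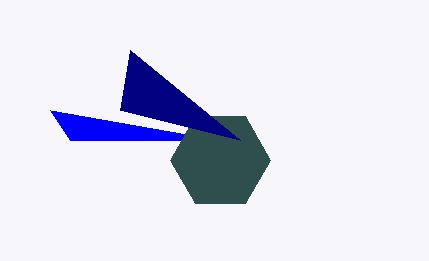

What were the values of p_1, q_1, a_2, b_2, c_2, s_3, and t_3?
p_1 = 70, q_1 = 140, a_2 = 220, b_2 = 160, c_2 = 50, s_3 = 130, t_3 = 50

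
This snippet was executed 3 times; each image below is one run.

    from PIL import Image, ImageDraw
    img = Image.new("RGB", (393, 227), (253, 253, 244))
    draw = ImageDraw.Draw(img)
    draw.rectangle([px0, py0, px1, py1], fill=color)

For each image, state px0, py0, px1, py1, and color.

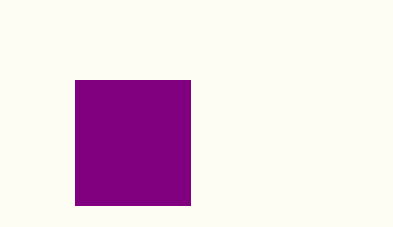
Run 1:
px0 = 75
py0 = 80
px1 = 190
py1 = 205
color = 'purple'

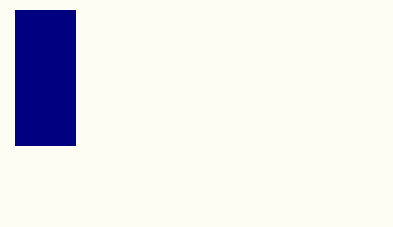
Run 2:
px0 = 15
py0 = 10
px1 = 75
py1 = 145
color = 'navy'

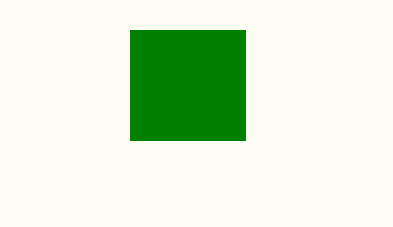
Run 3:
px0 = 130
py0 = 30
px1 = 245
py1 = 140
color = 'green'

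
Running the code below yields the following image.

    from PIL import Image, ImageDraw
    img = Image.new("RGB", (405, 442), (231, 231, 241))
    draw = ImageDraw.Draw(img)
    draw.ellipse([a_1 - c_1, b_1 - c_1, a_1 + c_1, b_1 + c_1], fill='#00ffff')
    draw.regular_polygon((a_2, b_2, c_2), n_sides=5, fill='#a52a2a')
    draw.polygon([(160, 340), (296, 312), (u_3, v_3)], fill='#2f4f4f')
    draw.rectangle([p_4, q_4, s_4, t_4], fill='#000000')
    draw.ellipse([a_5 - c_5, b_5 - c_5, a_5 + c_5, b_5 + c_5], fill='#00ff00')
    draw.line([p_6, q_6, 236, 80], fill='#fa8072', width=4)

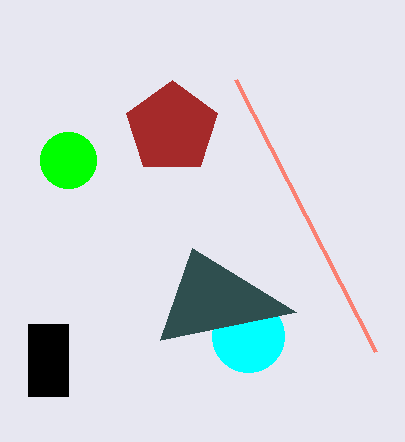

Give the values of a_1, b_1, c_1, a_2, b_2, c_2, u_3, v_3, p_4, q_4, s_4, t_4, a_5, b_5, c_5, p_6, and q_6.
a_1 = 248, b_1 = 336, c_1 = 36, a_2 = 172, b_2 = 128, c_2 = 48, u_3 = 192, v_3 = 248, p_4 = 28, q_4 = 324, s_4 = 68, t_4 = 396, a_5 = 68, b_5 = 160, c_5 = 28, p_6 = 376, q_6 = 352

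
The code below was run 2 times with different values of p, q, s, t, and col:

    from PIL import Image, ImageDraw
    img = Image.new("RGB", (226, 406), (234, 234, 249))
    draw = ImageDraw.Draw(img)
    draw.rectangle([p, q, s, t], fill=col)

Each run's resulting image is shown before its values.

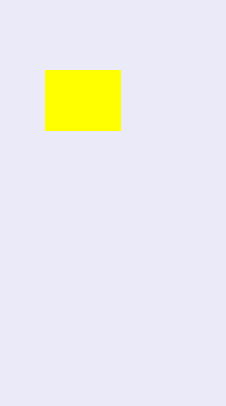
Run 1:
p = 45; q = 70; s = 120; t = 130; col = 'yellow'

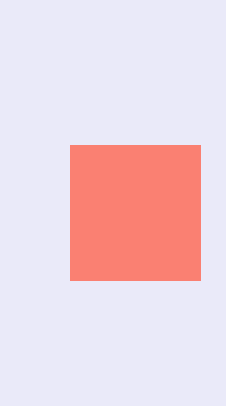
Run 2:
p = 70; q = 145; s = 200; t = 280; col = 'salmon'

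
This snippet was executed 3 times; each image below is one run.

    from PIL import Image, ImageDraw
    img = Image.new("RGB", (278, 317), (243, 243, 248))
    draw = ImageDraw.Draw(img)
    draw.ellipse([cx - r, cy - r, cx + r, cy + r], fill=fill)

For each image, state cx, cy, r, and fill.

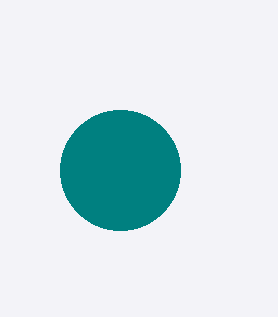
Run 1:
cx = 120; cy = 170; r = 60; fill = 'teal'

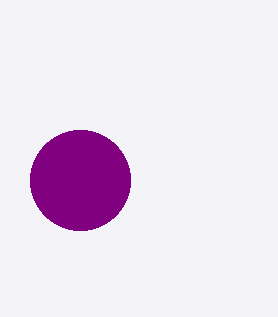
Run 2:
cx = 80
cy = 180
r = 50
fill = 'purple'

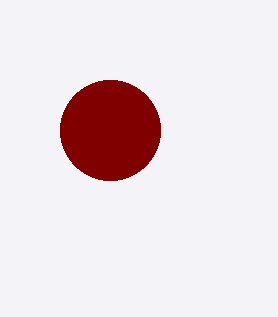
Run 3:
cx = 110
cy = 130
r = 50
fill = 'maroon'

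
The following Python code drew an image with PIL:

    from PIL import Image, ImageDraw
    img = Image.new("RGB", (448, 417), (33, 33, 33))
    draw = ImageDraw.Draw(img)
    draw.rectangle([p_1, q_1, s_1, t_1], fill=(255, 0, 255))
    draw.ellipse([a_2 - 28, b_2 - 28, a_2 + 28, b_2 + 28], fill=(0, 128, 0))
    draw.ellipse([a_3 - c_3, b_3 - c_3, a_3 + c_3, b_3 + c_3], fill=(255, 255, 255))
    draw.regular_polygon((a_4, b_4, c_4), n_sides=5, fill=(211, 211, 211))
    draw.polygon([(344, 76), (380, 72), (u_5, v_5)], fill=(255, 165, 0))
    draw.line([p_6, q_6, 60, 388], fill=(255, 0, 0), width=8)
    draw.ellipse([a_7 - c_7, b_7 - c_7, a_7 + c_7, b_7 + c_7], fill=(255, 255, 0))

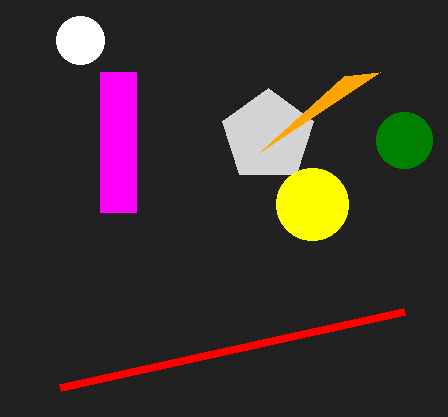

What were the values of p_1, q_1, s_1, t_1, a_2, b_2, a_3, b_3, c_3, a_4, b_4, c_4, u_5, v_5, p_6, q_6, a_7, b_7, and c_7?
p_1 = 100
q_1 = 72
s_1 = 136
t_1 = 212
a_2 = 404
b_2 = 140
a_3 = 80
b_3 = 40
c_3 = 24
a_4 = 268
b_4 = 136
c_4 = 48
u_5 = 260
v_5 = 152
p_6 = 404
q_6 = 312
a_7 = 312
b_7 = 204
c_7 = 36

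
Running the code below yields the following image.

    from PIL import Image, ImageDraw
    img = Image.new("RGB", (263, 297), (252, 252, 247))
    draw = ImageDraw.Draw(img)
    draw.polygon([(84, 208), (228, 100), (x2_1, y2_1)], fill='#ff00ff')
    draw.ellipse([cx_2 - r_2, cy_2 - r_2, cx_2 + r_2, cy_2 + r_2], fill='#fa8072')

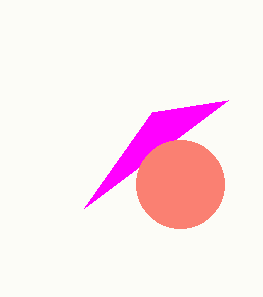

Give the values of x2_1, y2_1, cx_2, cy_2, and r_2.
x2_1 = 152
y2_1 = 112
cx_2 = 180
cy_2 = 184
r_2 = 44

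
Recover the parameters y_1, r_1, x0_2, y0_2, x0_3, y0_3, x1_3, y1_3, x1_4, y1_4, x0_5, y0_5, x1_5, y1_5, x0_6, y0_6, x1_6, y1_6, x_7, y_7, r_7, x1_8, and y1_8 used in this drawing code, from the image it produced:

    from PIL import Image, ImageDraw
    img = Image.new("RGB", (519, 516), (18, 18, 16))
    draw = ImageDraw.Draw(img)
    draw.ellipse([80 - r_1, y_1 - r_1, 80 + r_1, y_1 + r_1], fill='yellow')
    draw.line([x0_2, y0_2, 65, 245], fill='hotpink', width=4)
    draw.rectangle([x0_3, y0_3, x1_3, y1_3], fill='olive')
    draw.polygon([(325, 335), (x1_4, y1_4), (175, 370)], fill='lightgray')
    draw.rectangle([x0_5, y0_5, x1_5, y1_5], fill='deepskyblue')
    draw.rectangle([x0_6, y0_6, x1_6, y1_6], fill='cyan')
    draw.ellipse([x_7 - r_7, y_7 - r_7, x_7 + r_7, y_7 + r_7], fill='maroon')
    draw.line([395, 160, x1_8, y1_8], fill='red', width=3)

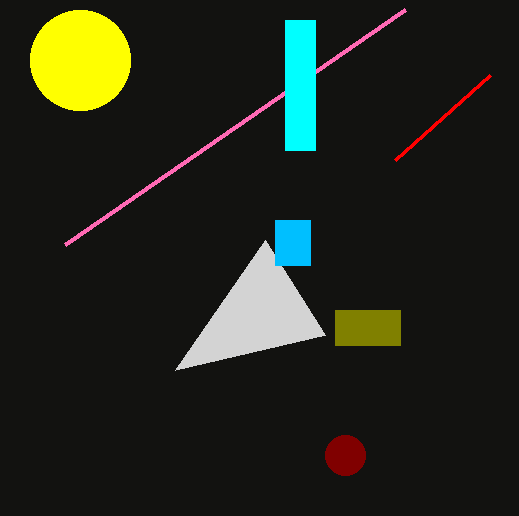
y_1 = 60; r_1 = 50; x0_2 = 405; y0_2 = 10; x0_3 = 335; y0_3 = 310; x1_3 = 400; y1_3 = 345; x1_4 = 265; y1_4 = 240; x0_5 = 275; y0_5 = 220; x1_5 = 310; y1_5 = 265; x0_6 = 285; y0_6 = 20; x1_6 = 315; y1_6 = 150; x_7 = 345; y_7 = 455; r_7 = 20; x1_8 = 490; y1_8 = 75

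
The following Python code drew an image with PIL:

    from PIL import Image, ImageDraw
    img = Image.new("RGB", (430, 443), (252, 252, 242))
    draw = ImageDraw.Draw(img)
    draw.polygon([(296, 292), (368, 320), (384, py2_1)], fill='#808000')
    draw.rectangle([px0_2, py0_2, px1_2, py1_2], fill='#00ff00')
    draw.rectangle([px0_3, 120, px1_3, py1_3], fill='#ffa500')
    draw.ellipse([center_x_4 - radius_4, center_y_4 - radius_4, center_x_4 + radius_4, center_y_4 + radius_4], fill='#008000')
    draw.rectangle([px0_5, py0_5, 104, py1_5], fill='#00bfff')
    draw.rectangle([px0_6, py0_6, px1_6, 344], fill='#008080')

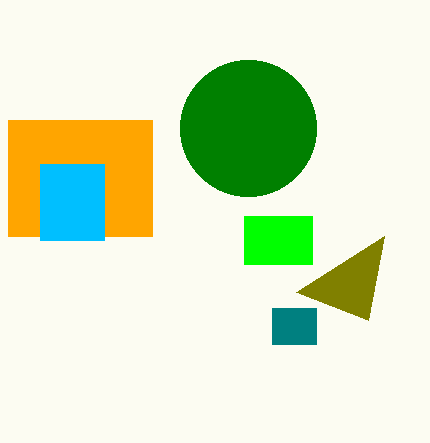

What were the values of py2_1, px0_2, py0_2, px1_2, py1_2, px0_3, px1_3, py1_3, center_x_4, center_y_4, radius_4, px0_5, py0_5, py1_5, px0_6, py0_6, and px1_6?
py2_1 = 236
px0_2 = 244
py0_2 = 216
px1_2 = 312
py1_2 = 264
px0_3 = 8
px1_3 = 152
py1_3 = 236
center_x_4 = 248
center_y_4 = 128
radius_4 = 68
px0_5 = 40
py0_5 = 164
py1_5 = 240
px0_6 = 272
py0_6 = 308
px1_6 = 316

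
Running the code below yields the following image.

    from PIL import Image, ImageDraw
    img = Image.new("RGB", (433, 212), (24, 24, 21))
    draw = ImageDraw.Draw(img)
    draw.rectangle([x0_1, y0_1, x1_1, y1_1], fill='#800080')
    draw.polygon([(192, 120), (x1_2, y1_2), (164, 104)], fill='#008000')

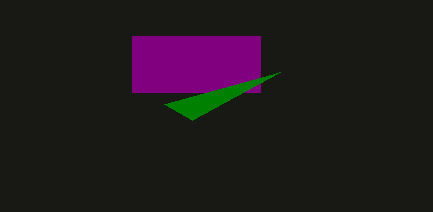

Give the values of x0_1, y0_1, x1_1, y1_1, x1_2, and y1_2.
x0_1 = 132, y0_1 = 36, x1_1 = 260, y1_1 = 92, x1_2 = 280, y1_2 = 72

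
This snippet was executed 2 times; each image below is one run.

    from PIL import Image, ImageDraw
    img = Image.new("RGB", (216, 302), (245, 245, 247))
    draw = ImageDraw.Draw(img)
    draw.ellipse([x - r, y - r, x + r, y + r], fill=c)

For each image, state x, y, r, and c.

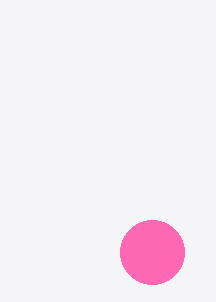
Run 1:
x = 152
y = 252
r = 32
c = 'hotpink'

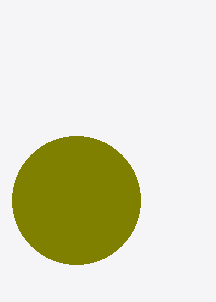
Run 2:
x = 76; y = 200; r = 64; c = 'olive'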